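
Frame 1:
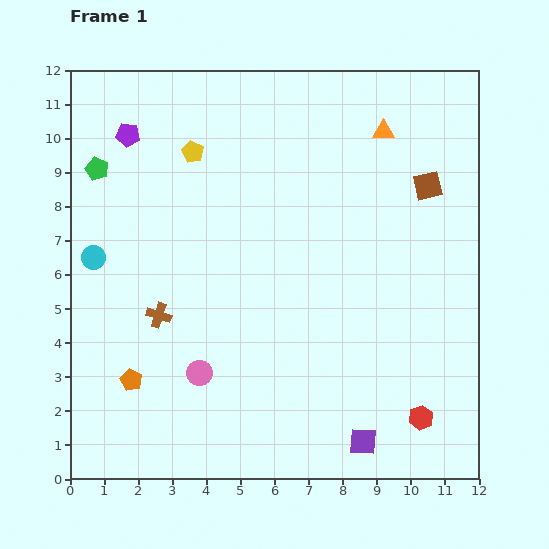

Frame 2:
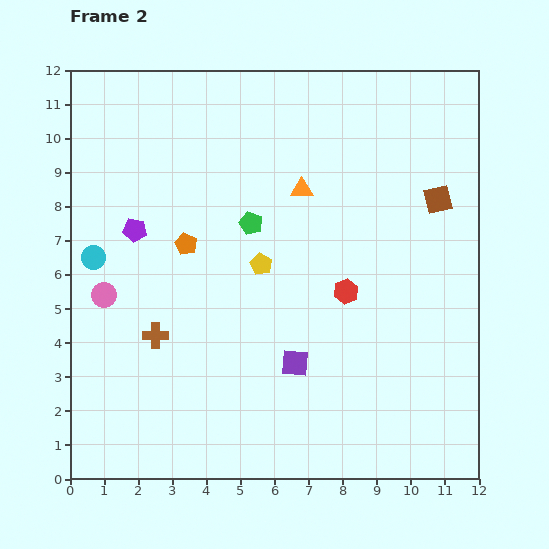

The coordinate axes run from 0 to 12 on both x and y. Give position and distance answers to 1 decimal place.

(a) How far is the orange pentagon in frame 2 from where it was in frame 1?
4.3

The orange pentagon moved from (1.8, 2.9) to (3.4, 6.9), a distance of √(1.6² + 4.0²) ≈ 4.3.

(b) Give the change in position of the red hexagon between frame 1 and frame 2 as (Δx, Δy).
(-2.2, 3.7)

The red hexagon was at (10.3, 1.8) in frame 1 and (8.1, 5.5) in frame 2.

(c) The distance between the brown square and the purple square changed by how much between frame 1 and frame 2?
-1.3

Distance in frame 1: 7.7. Distance in frame 2: 6.4.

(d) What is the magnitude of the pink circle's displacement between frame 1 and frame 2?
3.6

The pink circle moved from (3.8, 3.1) to (1.0, 5.4), a distance of √(2.8² + 2.3²) ≈ 3.6.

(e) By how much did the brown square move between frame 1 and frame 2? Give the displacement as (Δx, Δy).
(0.3, -0.4)

The brown square was at (10.5, 8.6) in frame 1 and (10.8, 8.2) in frame 2.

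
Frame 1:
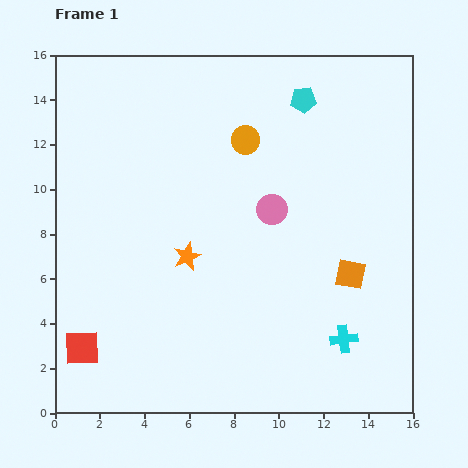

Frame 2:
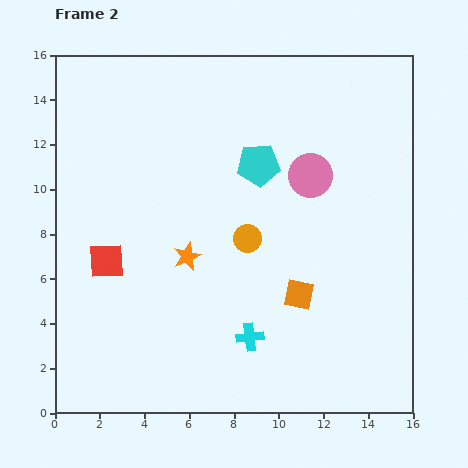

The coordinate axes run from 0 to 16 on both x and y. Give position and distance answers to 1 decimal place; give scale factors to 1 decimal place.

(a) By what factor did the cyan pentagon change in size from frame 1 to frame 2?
1.6×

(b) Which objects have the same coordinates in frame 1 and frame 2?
the orange star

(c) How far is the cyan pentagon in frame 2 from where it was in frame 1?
3.5

The cyan pentagon moved from (11.1, 14.0) to (9.1, 11.1), a distance of √(2.0² + 2.9²) ≈ 3.5.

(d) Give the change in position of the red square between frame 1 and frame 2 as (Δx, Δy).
(1.1, 3.9)

The red square was at (1.2, 2.9) in frame 1 and (2.3, 6.8) in frame 2.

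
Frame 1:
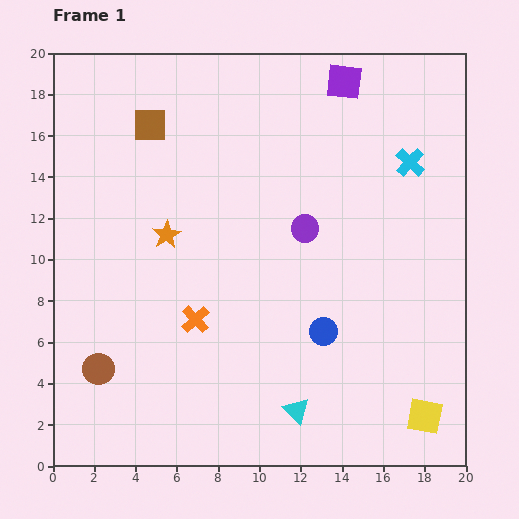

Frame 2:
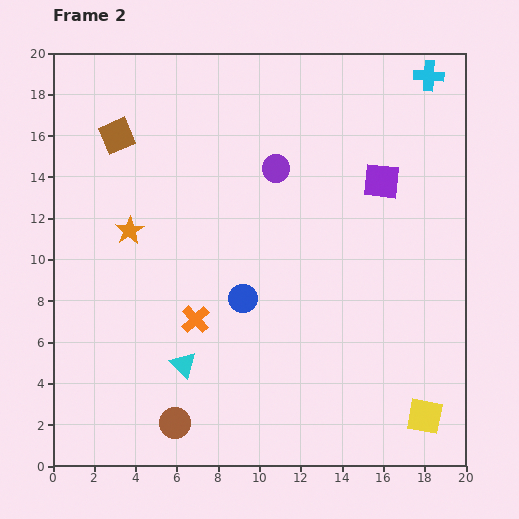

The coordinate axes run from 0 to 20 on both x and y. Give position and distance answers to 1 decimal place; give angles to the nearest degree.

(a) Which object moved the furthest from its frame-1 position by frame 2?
the cyan triangle

(moved 5.9; next 5.1)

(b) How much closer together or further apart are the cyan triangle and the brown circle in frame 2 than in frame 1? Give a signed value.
-7.0

Distance in frame 1: 9.8. Distance in frame 2: 2.8.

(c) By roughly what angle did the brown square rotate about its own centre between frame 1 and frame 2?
24° counter-clockwise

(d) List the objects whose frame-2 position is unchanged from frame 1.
the yellow square, the orange cross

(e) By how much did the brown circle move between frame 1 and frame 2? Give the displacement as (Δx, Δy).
(3.7, -2.6)

The brown circle was at (2.2, 4.7) in frame 1 and (5.9, 2.1) in frame 2.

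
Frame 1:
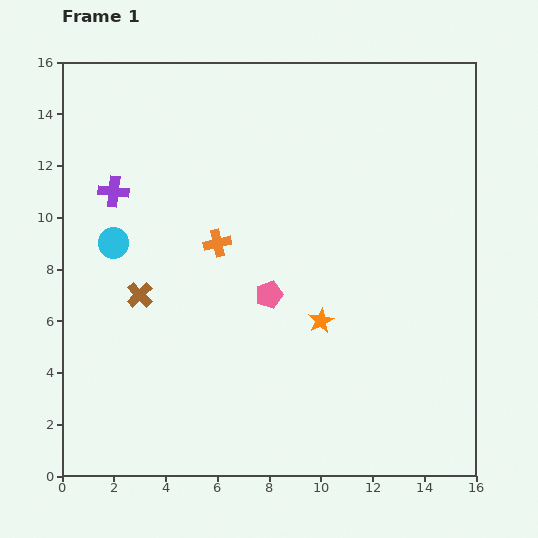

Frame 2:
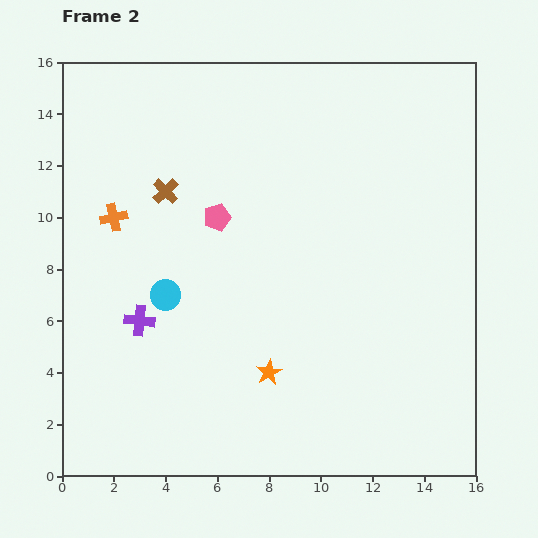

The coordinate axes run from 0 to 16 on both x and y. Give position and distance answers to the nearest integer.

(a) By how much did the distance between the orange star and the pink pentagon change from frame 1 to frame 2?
+4

Distance in frame 1: 2. Distance in frame 2: 6.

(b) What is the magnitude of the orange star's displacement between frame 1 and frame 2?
3

The orange star moved from (10, 6) to (8, 4), a distance of √(2² + 2²) ≈ 3.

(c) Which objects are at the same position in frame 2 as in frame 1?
none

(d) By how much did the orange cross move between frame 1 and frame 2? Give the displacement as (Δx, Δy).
(-4, 1)

The orange cross was at (6, 9) in frame 1 and (2, 10) in frame 2.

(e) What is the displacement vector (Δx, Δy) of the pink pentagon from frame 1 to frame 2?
(-2, 3)

The pink pentagon was at (8, 7) in frame 1 and (6, 10) in frame 2.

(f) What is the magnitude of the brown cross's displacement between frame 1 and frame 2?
4

The brown cross moved from (3, 7) to (4, 11), a distance of √(1² + 4²) ≈ 4.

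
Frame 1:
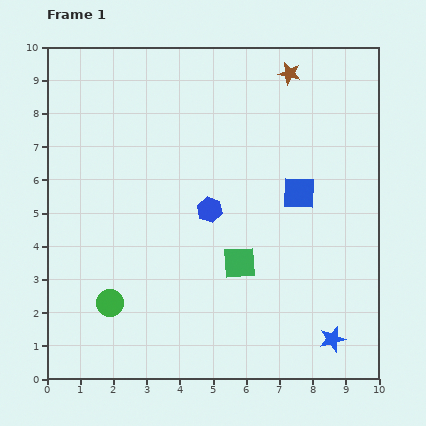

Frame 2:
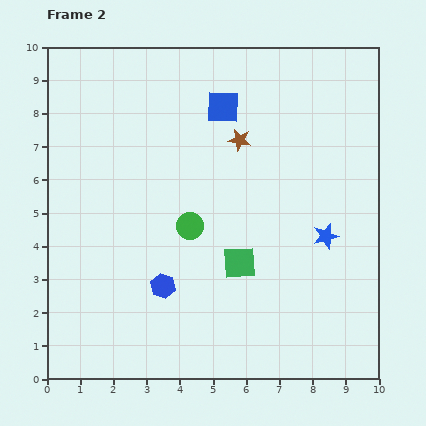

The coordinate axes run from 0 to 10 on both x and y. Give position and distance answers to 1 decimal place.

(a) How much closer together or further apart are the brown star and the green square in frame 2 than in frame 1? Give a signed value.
-2.2

Distance in frame 1: 5.9. Distance in frame 2: 3.7.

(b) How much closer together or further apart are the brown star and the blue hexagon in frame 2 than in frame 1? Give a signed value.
+0.2

Distance in frame 1: 4.8. Distance in frame 2: 5.0.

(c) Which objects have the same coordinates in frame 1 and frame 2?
the green square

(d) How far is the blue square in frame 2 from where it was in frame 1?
3.5

The blue square moved from (7.6, 5.6) to (5.3, 8.2), a distance of √(2.3² + 2.6²) ≈ 3.5.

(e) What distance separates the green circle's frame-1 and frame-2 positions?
3.3

The green circle moved from (1.9, 2.3) to (4.3, 4.6), a distance of √(2.4² + 2.3²) ≈ 3.3.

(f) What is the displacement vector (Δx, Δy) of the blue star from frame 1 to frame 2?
(-0.2, 3.1)

The blue star was at (8.6, 1.2) in frame 1 and (8.4, 4.3) in frame 2.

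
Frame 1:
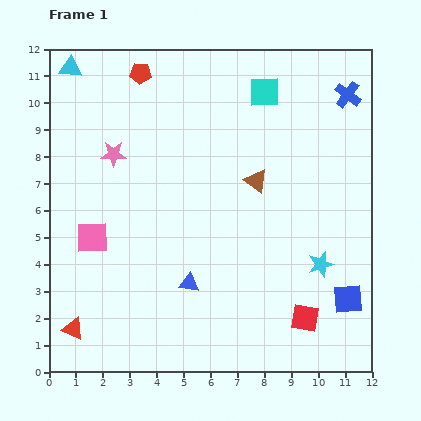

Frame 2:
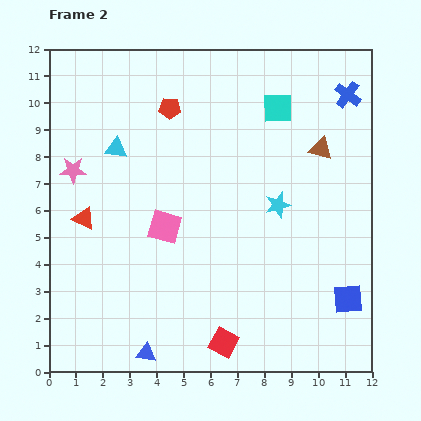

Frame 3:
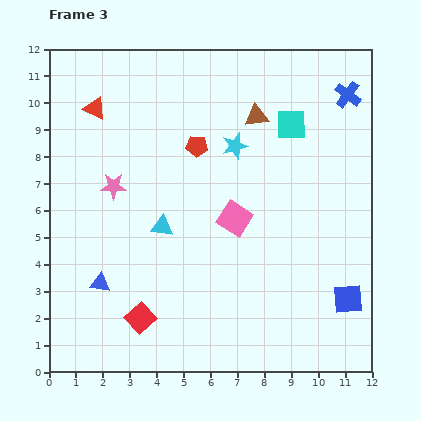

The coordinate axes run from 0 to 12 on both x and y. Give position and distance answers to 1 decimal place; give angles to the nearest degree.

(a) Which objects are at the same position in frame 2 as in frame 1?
the blue square, the blue cross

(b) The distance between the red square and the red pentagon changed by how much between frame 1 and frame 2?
-2.1

Distance in frame 1: 11.0. Distance in frame 2: 8.9.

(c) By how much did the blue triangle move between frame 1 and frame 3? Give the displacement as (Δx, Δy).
(-3.3, 0.0)

The blue triangle was at (5.2, 3.3) in frame 1 and (1.9, 3.3) in frame 3.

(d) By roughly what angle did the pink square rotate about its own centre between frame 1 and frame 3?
33° clockwise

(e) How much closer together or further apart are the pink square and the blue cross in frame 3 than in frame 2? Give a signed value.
-2.2

Distance in frame 2: 8.4. Distance in frame 3: 6.2.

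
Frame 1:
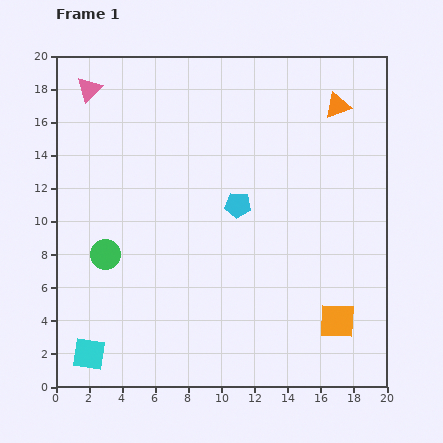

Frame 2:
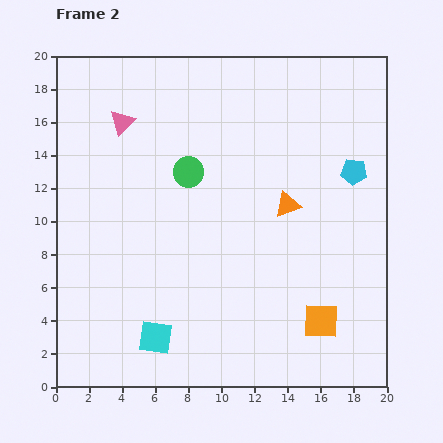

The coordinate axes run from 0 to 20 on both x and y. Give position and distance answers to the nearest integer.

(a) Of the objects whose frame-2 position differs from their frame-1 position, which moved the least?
the orange square

(moved 1)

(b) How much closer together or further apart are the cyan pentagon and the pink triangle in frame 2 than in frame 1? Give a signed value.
+3

Distance in frame 1: 11. Distance in frame 2: 14.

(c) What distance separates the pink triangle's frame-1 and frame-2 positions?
3

The pink triangle moved from (2, 18) to (4, 16), a distance of √(2² + 2²) ≈ 3.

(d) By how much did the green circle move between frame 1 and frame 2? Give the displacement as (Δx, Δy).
(5, 5)

The green circle was at (3, 8) in frame 1 and (8, 13) in frame 2.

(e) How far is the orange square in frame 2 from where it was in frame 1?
1

The orange square moved from (17, 4) to (16, 4), a distance of √(1² + 0²) ≈ 1.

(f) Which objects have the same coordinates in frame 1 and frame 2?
none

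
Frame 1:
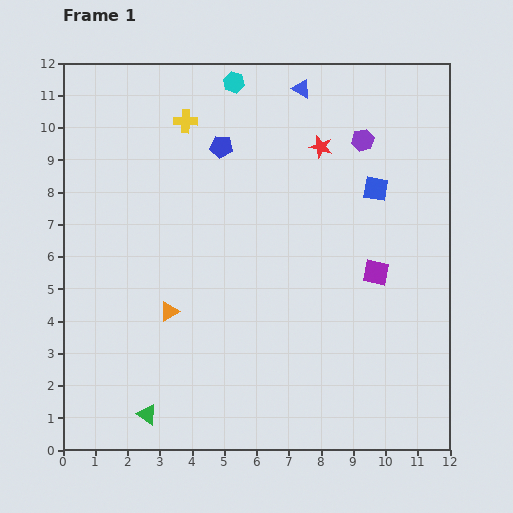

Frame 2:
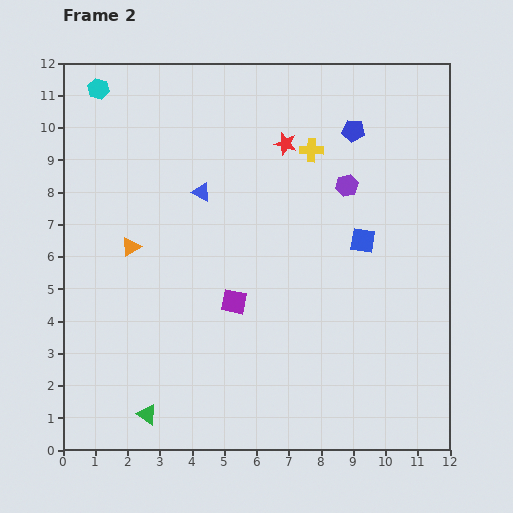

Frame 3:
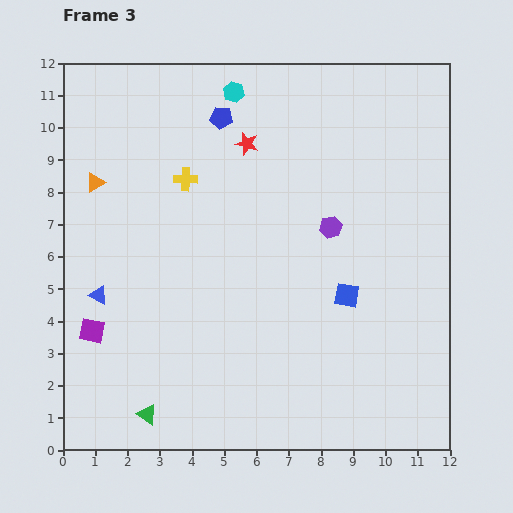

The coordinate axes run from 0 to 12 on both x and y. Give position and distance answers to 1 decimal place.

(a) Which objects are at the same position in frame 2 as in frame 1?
the green triangle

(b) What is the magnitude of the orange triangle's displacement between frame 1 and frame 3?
4.6

The orange triangle moved from (3.3, 4.3) to (1.0, 8.3), a distance of √(2.3² + 4.0²) ≈ 4.6.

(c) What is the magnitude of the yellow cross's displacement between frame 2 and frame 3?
4.0

The yellow cross moved from (7.7, 9.3) to (3.8, 8.4), a distance of √(3.9² + 0.9²) ≈ 4.0.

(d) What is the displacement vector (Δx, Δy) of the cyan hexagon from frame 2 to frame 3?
(4.2, -0.1)

The cyan hexagon was at (1.1, 11.2) in frame 2 and (5.3, 11.1) in frame 3.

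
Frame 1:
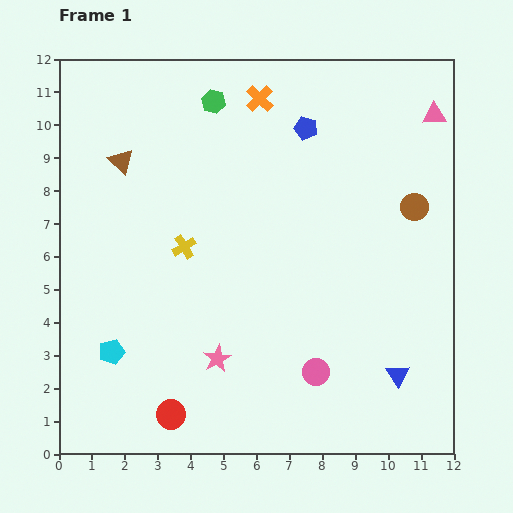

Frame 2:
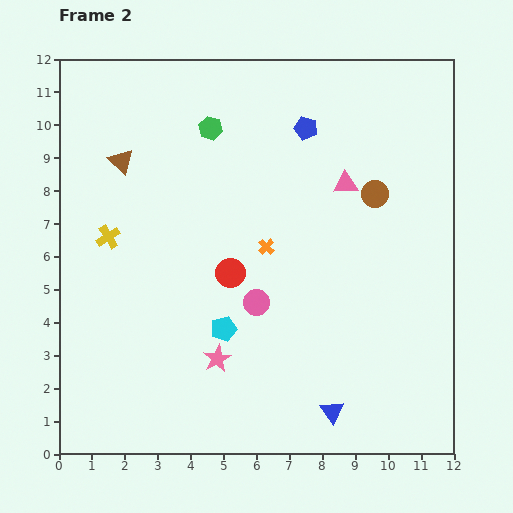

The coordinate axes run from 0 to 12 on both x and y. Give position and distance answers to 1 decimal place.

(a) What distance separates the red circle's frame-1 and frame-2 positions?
4.7

The red circle moved from (3.4, 1.2) to (5.2, 5.5), a distance of √(1.8² + 4.3²) ≈ 4.7.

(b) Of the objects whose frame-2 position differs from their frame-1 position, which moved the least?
the green hexagon

(moved 0.8)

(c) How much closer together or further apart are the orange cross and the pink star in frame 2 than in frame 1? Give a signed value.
-4.3

Distance in frame 1: 8.0. Distance in frame 2: 3.7.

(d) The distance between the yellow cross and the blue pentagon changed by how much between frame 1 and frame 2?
+1.6

Distance in frame 1: 5.2. Distance in frame 2: 6.8.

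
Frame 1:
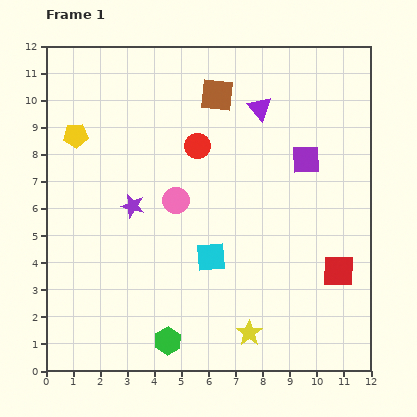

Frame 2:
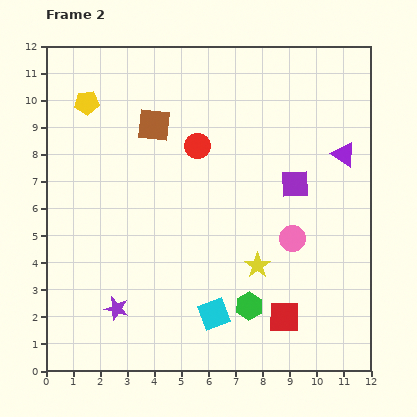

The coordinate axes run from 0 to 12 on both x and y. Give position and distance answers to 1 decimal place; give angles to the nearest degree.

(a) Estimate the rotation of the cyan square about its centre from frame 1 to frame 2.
15° counter-clockwise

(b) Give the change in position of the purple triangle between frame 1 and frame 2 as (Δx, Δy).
(3.1, -1.7)

The purple triangle was at (7.9, 9.7) in frame 1 and (11.0, 8.0) in frame 2.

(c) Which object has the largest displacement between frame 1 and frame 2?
the pink circle

(moved 4.5; next 3.8)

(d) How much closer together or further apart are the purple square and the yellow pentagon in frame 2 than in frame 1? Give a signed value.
-0.2

Distance in frame 1: 8.5. Distance in frame 2: 8.3.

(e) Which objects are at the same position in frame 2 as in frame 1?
the red circle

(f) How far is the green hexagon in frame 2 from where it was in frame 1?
3.3

The green hexagon moved from (4.5, 1.1) to (7.5, 2.4), a distance of √(3.0² + 1.3²) ≈ 3.3.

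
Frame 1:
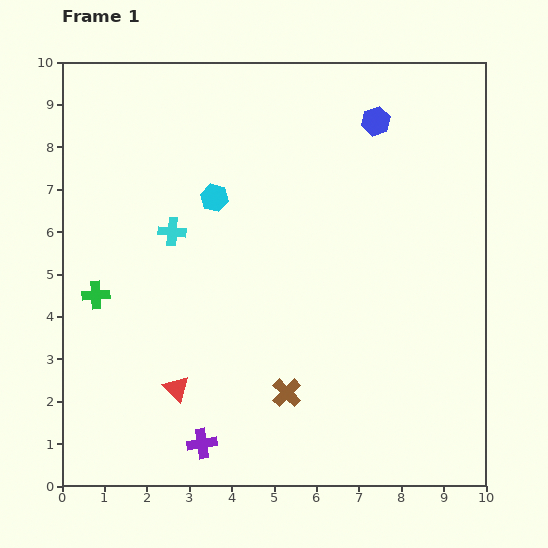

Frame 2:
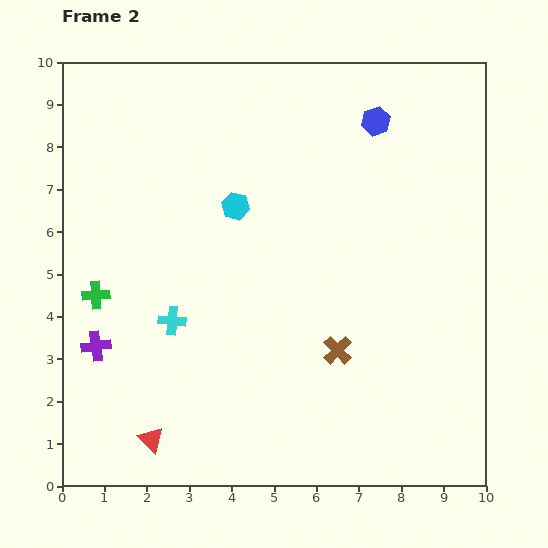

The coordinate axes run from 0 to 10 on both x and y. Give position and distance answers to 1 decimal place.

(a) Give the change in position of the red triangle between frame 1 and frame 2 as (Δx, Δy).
(-0.6, -1.2)

The red triangle was at (2.7, 2.3) in frame 1 and (2.1, 1.1) in frame 2.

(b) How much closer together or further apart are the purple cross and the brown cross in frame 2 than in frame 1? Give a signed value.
+3.4

Distance in frame 1: 2.3. Distance in frame 2: 5.7.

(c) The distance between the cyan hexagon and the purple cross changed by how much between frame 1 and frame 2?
-1.1

Distance in frame 1: 5.8. Distance in frame 2: 4.7.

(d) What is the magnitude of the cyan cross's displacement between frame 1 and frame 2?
2.1

The cyan cross moved from (2.6, 6.0) to (2.6, 3.9), a distance of √(0.0² + 2.1²) ≈ 2.1.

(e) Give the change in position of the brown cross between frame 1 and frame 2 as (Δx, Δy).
(1.2, 1.0)

The brown cross was at (5.3, 2.2) in frame 1 and (6.5, 3.2) in frame 2.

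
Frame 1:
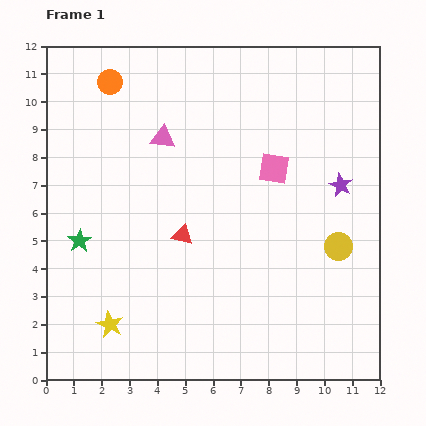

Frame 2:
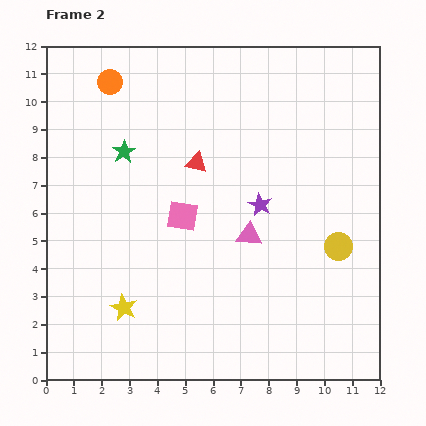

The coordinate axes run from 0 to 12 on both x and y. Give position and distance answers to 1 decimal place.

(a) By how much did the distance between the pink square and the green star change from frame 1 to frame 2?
-4.4

Distance in frame 1: 7.5. Distance in frame 2: 3.1.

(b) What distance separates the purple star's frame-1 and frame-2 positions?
3.0

The purple star moved from (10.6, 7.0) to (7.7, 6.3), a distance of √(2.9² + 0.7²) ≈ 3.0.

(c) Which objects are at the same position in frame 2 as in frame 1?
the yellow circle, the orange circle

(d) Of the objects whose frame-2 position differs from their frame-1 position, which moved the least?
the yellow star

(moved 0.8)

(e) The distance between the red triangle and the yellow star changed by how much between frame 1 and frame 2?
+1.7

Distance in frame 1: 4.1. Distance in frame 2: 5.8.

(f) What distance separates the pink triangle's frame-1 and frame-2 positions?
4.7

The pink triangle moved from (4.2, 8.7) to (7.3, 5.2), a distance of √(3.1² + 3.5²) ≈ 4.7.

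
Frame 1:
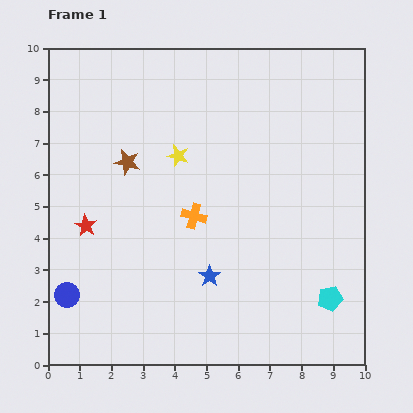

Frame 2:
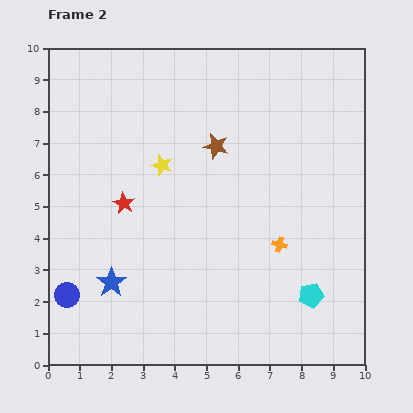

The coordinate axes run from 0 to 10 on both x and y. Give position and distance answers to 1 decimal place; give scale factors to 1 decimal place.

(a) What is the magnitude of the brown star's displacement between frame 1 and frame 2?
2.8

The brown star moved from (2.5, 6.4) to (5.3, 6.9), a distance of √(2.8² + 0.5²) ≈ 2.8.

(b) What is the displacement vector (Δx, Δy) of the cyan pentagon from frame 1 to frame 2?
(-0.6, 0.1)

The cyan pentagon was at (8.9, 2.1) in frame 1 and (8.3, 2.2) in frame 2.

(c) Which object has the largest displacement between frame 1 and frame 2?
the blue star

(moved 3.1; next 2.8)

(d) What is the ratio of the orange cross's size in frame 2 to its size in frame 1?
0.6×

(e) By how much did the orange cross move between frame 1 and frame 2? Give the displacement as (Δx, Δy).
(2.7, -0.9)

The orange cross was at (4.6, 4.7) in frame 1 and (7.3, 3.8) in frame 2.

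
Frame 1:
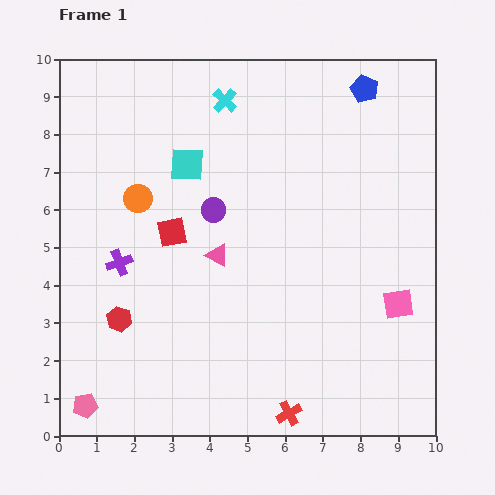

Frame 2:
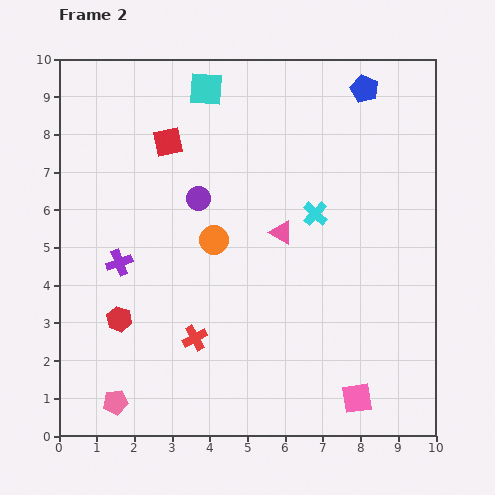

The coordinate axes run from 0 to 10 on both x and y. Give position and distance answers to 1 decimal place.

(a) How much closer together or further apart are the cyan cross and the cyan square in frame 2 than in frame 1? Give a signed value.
+2.4

Distance in frame 1: 2.0. Distance in frame 2: 4.4.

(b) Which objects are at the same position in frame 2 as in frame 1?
the purple cross, the red hexagon, the blue pentagon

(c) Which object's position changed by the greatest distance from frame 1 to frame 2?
the cyan cross

(moved 3.8; next 3.2)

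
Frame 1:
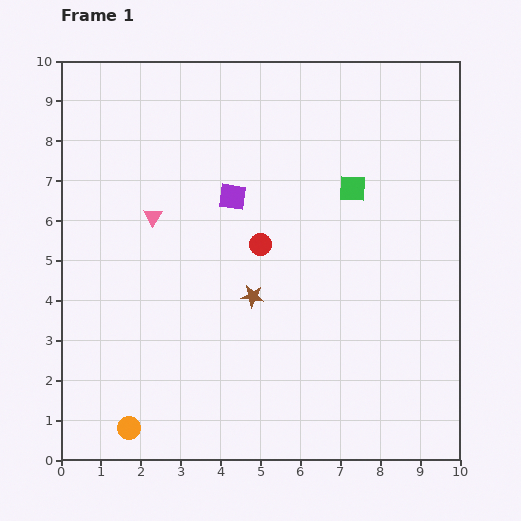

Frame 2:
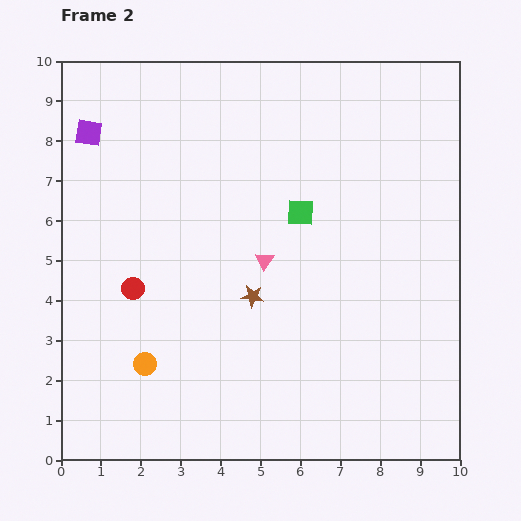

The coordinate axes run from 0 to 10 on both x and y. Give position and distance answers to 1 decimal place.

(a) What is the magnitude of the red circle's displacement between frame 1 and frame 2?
3.4

The red circle moved from (5.0, 5.4) to (1.8, 4.3), a distance of √(3.2² + 1.1²) ≈ 3.4.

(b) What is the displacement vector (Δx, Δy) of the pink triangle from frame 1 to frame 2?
(2.8, -1.1)

The pink triangle was at (2.3, 6.1) in frame 1 and (5.1, 5.0) in frame 2.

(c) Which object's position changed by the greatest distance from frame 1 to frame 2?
the purple square

(moved 3.9; next 3.4)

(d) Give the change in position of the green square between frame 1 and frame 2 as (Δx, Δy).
(-1.3, -0.6)

The green square was at (7.3, 6.8) in frame 1 and (6.0, 6.2) in frame 2.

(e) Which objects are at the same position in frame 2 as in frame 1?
the brown star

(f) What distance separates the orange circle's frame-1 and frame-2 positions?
1.6

The orange circle moved from (1.7, 0.8) to (2.1, 2.4), a distance of √(0.4² + 1.6²) ≈ 1.6.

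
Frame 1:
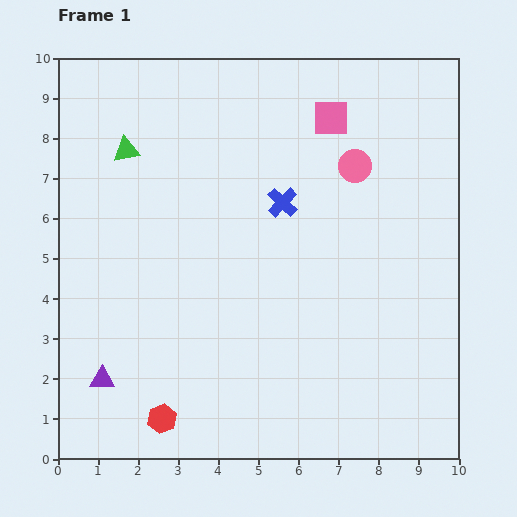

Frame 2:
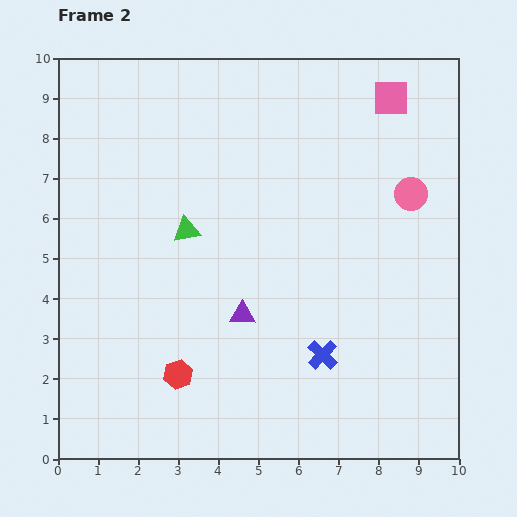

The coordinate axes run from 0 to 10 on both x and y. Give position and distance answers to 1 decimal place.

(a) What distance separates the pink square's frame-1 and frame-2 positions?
1.6

The pink square moved from (6.8, 8.5) to (8.3, 9.0), a distance of √(1.5² + 0.5²) ≈ 1.6.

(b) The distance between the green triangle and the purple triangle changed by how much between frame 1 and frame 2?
-3.2

Distance in frame 1: 5.7. Distance in frame 2: 2.5.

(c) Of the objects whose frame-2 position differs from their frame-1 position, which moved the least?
the red hexagon

(moved 1.2)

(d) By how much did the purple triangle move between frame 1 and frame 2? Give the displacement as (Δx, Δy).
(3.5, 1.6)

The purple triangle was at (1.1, 2.0) in frame 1 and (4.6, 3.6) in frame 2.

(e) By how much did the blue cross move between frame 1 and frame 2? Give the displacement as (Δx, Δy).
(1.0, -3.8)

The blue cross was at (5.6, 6.4) in frame 1 and (6.6, 2.6) in frame 2.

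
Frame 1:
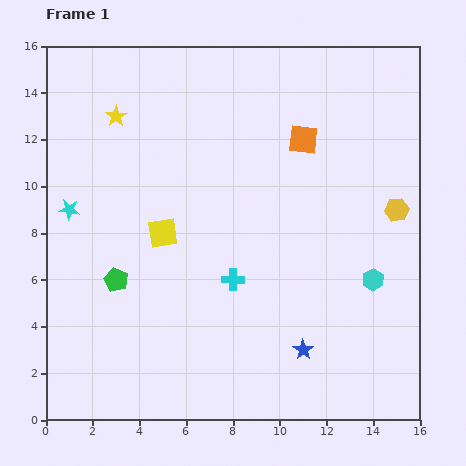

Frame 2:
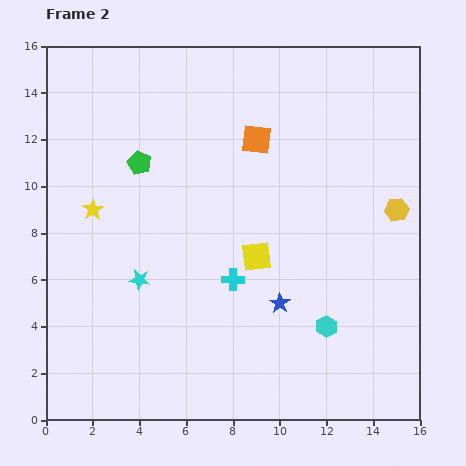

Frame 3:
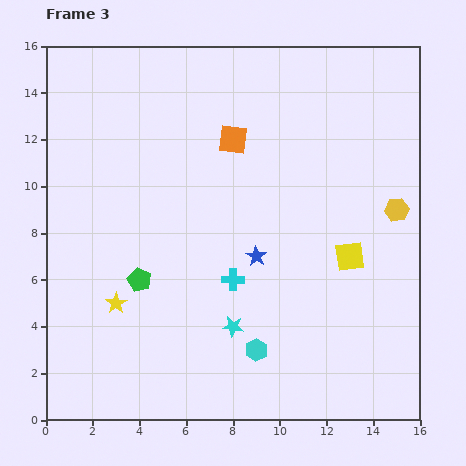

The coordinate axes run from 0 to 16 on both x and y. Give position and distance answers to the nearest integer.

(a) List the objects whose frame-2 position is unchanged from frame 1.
the cyan cross, the yellow hexagon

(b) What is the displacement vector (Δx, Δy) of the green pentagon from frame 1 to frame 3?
(1, 0)

The green pentagon was at (3, 6) in frame 1 and (4, 6) in frame 3.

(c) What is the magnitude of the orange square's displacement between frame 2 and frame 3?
1

The orange square moved from (9, 12) to (8, 12), a distance of √(1² + 0²) ≈ 1.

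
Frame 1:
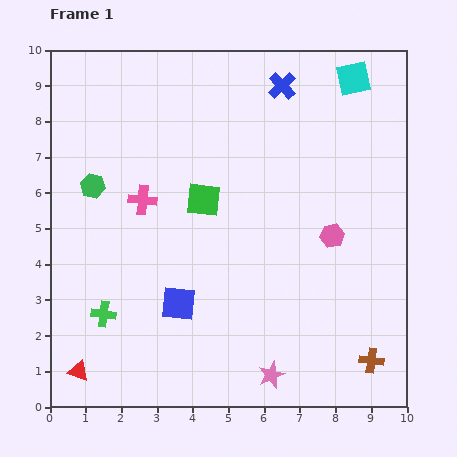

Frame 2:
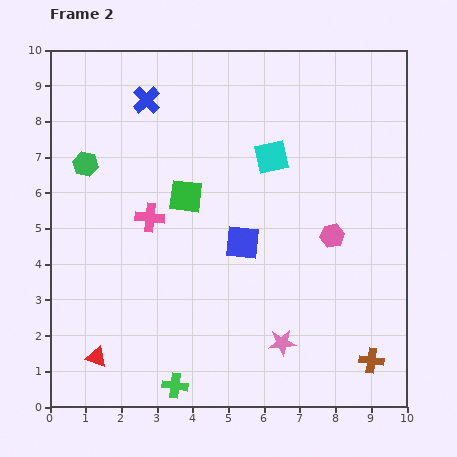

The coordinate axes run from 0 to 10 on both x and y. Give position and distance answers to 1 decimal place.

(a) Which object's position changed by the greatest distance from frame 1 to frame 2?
the blue cross

(moved 3.8; next 3.2)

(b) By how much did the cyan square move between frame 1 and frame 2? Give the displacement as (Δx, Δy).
(-2.3, -2.2)

The cyan square was at (8.5, 9.2) in frame 1 and (6.2, 7.0) in frame 2.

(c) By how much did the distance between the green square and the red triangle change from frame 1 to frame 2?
-0.8

Distance in frame 1: 5.9. Distance in frame 2: 5.1.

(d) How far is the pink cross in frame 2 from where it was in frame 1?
0.5

The pink cross moved from (2.6, 5.8) to (2.8, 5.3), a distance of √(0.2² + 0.5²) ≈ 0.5.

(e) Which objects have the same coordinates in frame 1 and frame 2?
the pink hexagon, the brown cross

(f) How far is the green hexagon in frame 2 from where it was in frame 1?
0.6

The green hexagon moved from (1.2, 6.2) to (1.0, 6.8), a distance of √(0.2² + 0.6²) ≈ 0.6.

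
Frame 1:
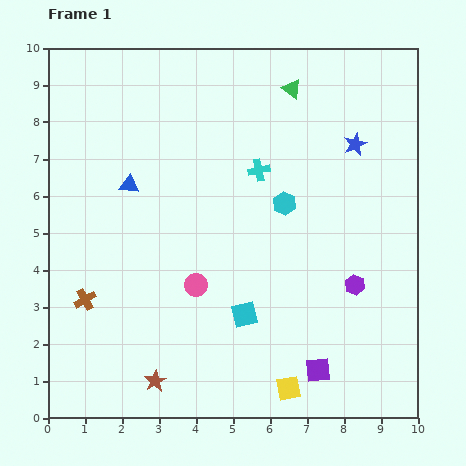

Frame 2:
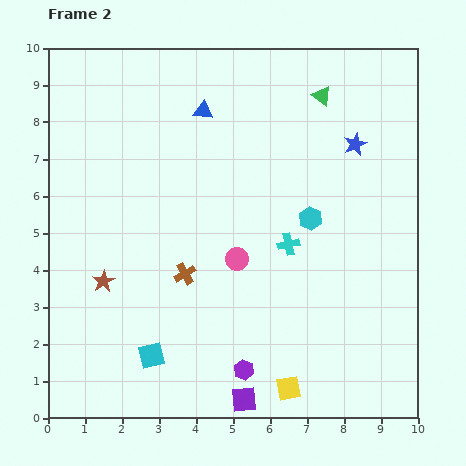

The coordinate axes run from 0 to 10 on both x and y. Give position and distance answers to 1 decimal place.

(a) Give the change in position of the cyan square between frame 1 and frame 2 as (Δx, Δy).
(-2.5, -1.1)

The cyan square was at (5.3, 2.8) in frame 1 and (2.8, 1.7) in frame 2.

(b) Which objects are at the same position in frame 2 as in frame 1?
the yellow square, the blue star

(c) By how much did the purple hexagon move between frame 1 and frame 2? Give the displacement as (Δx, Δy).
(-3.0, -2.3)

The purple hexagon was at (8.3, 3.6) in frame 1 and (5.3, 1.3) in frame 2.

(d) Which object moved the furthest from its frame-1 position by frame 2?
the purple hexagon

(moved 3.8; next 3.0)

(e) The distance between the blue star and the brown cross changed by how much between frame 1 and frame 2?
-2.6

Distance in frame 1: 8.4. Distance in frame 2: 5.8.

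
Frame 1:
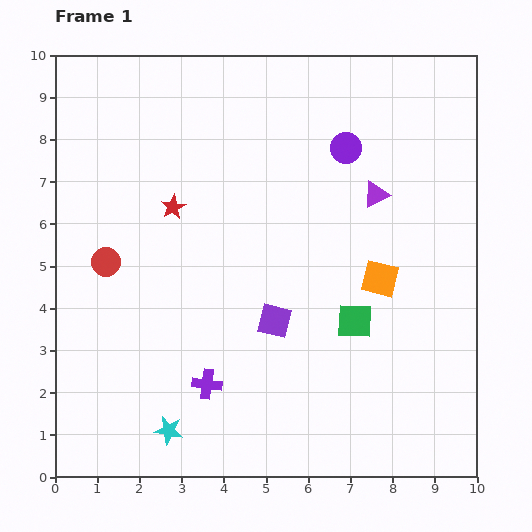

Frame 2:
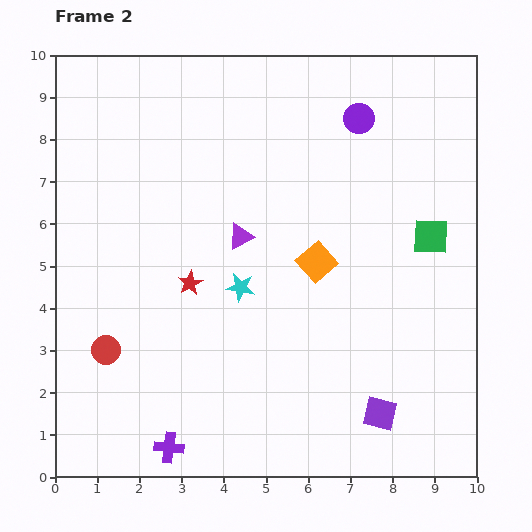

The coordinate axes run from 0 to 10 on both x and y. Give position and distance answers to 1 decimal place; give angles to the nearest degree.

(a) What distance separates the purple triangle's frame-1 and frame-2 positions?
3.4

The purple triangle moved from (7.6, 6.7) to (4.4, 5.7), a distance of √(3.2² + 1.0²) ≈ 3.4.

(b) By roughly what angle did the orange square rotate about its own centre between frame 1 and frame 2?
35° clockwise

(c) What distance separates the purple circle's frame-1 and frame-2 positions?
0.8

The purple circle moved from (6.9, 7.8) to (7.2, 8.5), a distance of √(0.3² + 0.7²) ≈ 0.8.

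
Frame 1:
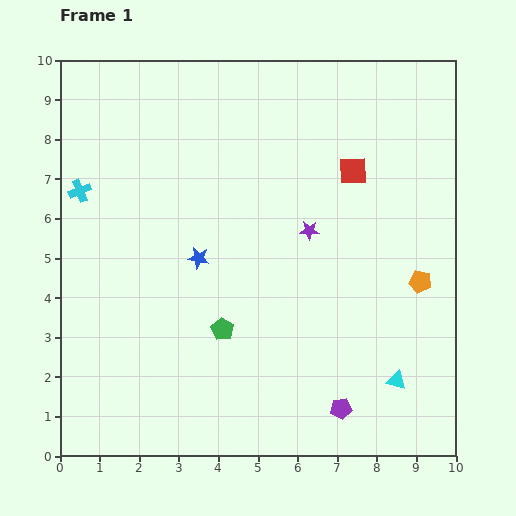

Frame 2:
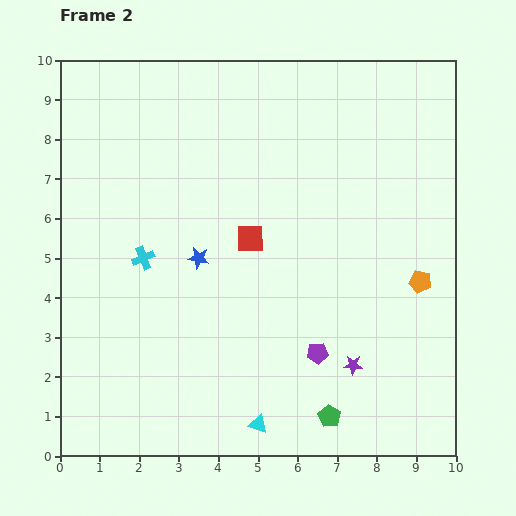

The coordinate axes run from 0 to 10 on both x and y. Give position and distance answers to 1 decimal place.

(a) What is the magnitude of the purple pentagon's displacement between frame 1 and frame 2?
1.5

The purple pentagon moved from (7.1, 1.2) to (6.5, 2.6), a distance of √(0.6² + 1.4²) ≈ 1.5.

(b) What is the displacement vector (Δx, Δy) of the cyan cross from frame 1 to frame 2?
(1.6, -1.7)

The cyan cross was at (0.5, 6.7) in frame 1 and (2.1, 5.0) in frame 2.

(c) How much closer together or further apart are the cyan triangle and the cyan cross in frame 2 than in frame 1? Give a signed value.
-4.2

Distance in frame 1: 9.3. Distance in frame 2: 5.1.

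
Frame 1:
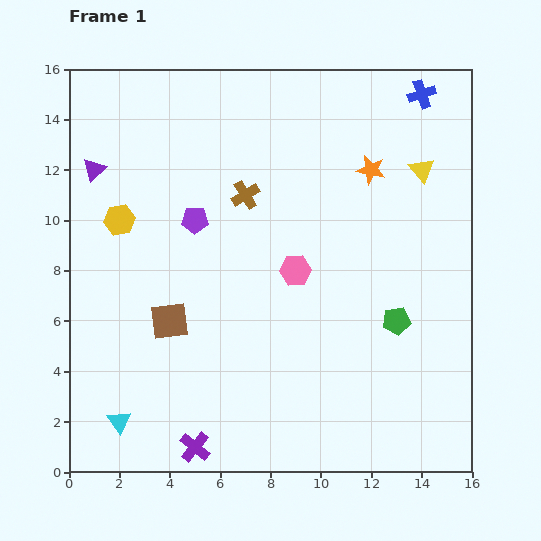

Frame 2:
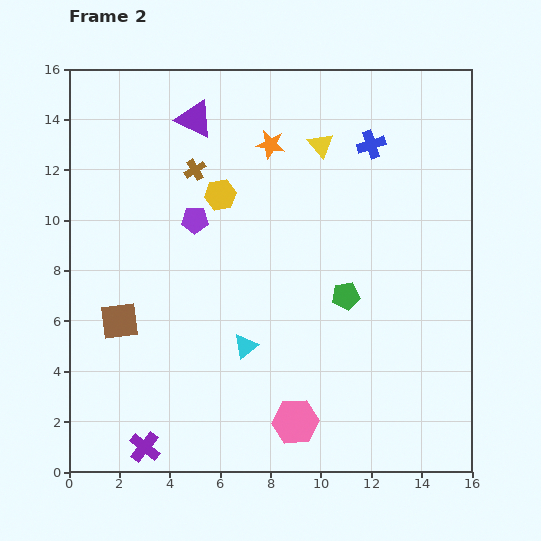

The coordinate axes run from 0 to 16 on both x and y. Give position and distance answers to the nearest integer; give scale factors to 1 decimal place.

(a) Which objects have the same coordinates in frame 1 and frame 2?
the purple pentagon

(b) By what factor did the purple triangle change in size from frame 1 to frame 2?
1.6×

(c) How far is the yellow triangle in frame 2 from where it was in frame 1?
4

The yellow triangle moved from (14, 12) to (10, 13), a distance of √(4² + 1²) ≈ 4.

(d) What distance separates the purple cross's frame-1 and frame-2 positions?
2

The purple cross moved from (5, 1) to (3, 1), a distance of √(2² + 0²) ≈ 2.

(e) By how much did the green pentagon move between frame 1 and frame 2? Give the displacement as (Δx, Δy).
(-2, 1)

The green pentagon was at (13, 6) in frame 1 and (11, 7) in frame 2.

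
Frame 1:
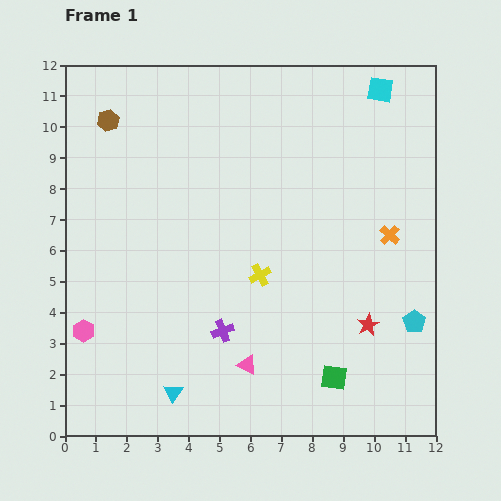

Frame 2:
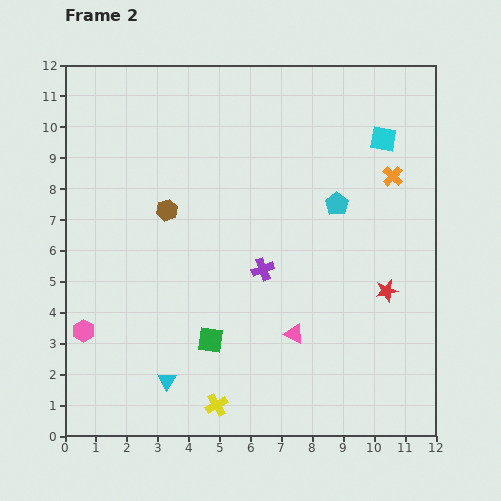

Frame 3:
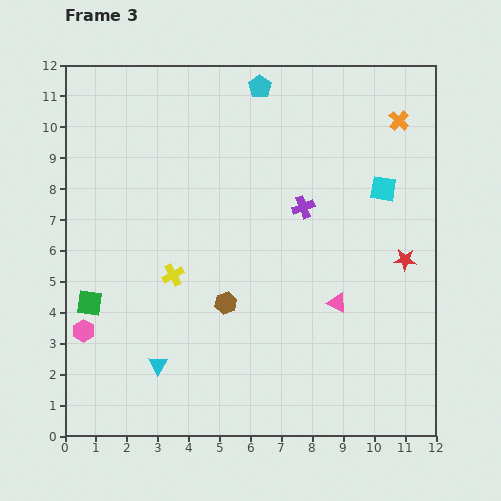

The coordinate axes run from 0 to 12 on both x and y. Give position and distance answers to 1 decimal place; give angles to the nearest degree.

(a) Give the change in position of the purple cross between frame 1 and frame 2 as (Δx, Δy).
(1.3, 2.0)

The purple cross was at (5.1, 3.4) in frame 1 and (6.4, 5.4) in frame 2.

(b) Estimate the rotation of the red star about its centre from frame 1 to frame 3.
30° clockwise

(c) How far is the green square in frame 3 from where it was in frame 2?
4.1

The green square moved from (4.7, 3.1) to (0.8, 4.3), a distance of √(3.9² + 1.2²) ≈ 4.1.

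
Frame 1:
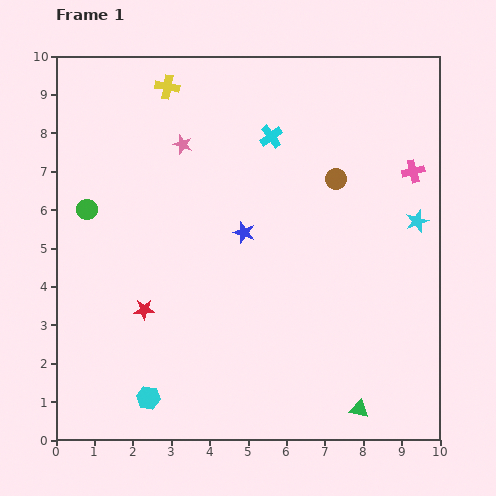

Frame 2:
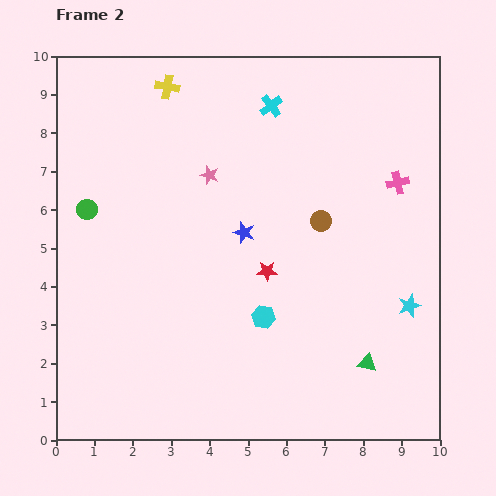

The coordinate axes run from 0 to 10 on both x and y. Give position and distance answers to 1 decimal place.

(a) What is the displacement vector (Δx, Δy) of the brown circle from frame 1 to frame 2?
(-0.4, -1.1)

The brown circle was at (7.3, 6.8) in frame 1 and (6.9, 5.7) in frame 2.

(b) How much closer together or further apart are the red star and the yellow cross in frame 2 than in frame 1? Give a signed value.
-0.3

Distance in frame 1: 5.8. Distance in frame 2: 5.5.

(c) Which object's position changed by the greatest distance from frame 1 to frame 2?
the cyan hexagon

(moved 3.7; next 3.4)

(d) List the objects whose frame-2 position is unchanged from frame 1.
the blue star, the green circle, the yellow cross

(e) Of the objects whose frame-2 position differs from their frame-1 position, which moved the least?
the pink cross

(moved 0.5)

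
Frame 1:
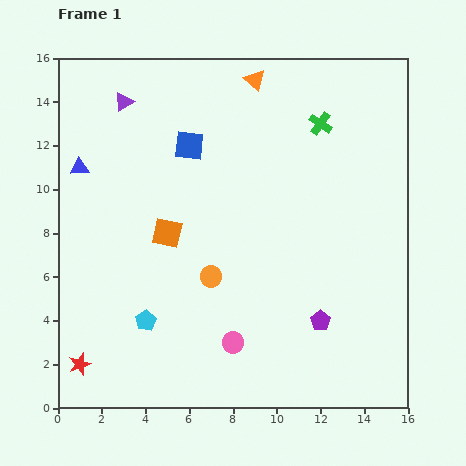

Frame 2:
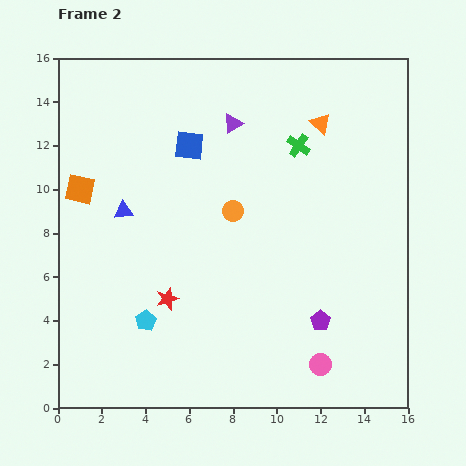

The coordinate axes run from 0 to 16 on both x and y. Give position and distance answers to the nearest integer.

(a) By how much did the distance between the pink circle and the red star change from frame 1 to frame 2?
+1

Distance in frame 1: 7. Distance in frame 2: 8.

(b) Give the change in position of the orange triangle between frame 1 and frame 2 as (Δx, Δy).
(3, -2)

The orange triangle was at (9, 15) in frame 1 and (12, 13) in frame 2.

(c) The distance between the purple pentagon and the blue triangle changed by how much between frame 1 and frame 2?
-3

Distance in frame 1: 13. Distance in frame 2: 10.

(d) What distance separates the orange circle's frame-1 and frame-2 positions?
3

The orange circle moved from (7, 6) to (8, 9), a distance of √(1² + 3²) ≈ 3.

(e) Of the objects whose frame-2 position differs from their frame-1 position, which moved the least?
the green cross

(moved 1)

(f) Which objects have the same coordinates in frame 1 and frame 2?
the cyan pentagon, the blue square, the purple pentagon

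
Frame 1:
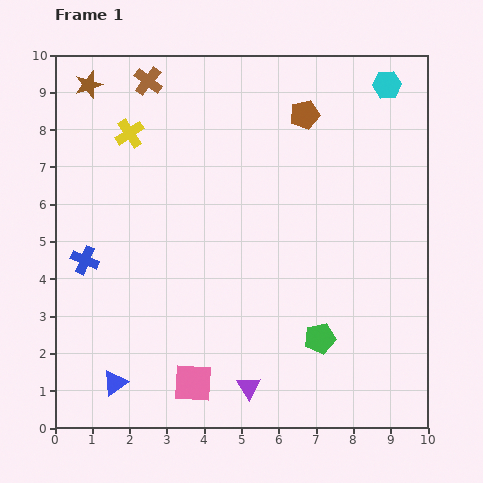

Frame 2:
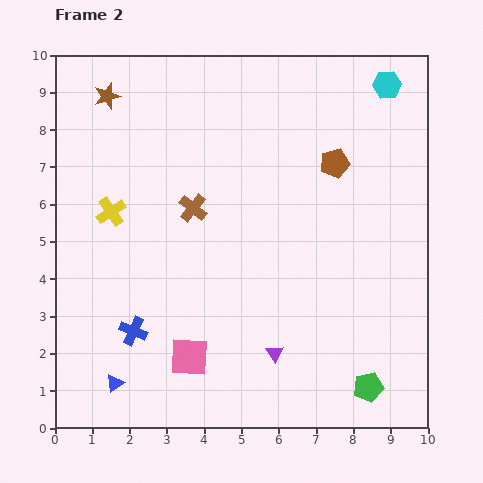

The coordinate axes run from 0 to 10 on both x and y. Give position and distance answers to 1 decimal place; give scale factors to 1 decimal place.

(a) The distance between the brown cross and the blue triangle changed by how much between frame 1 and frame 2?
-3.0

Distance in frame 1: 8.1. Distance in frame 2: 5.1.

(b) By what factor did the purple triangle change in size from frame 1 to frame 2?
0.7×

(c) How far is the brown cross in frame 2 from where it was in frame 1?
3.6

The brown cross moved from (2.5, 9.3) to (3.7, 5.9), a distance of √(1.2² + 3.4²) ≈ 3.6.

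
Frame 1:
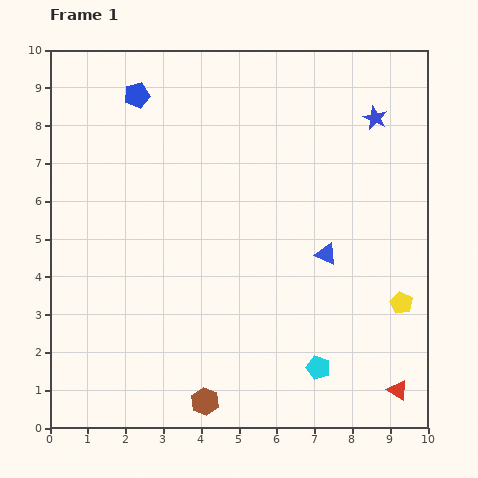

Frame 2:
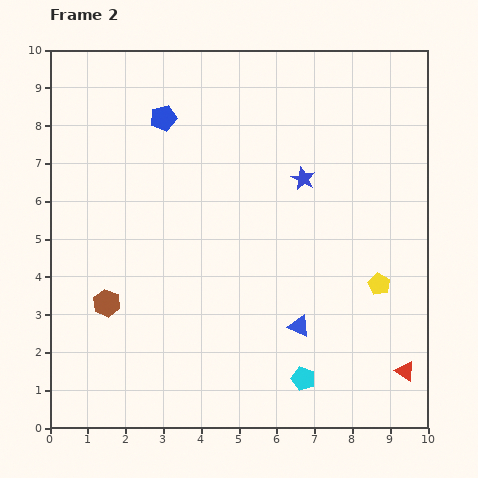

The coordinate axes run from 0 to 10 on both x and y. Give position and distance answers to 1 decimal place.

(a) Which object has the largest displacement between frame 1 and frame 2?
the brown hexagon

(moved 3.7; next 2.5)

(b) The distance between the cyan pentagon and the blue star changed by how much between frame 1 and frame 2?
-1.5

Distance in frame 1: 6.8. Distance in frame 2: 5.3.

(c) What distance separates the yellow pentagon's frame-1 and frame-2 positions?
0.8

The yellow pentagon moved from (9.3, 3.3) to (8.7, 3.8), a distance of √(0.6² + 0.5²) ≈ 0.8.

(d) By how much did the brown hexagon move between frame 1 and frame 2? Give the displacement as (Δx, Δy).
(-2.6, 2.6)

The brown hexagon was at (4.1, 0.7) in frame 1 and (1.5, 3.3) in frame 2.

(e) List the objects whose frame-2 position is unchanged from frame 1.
none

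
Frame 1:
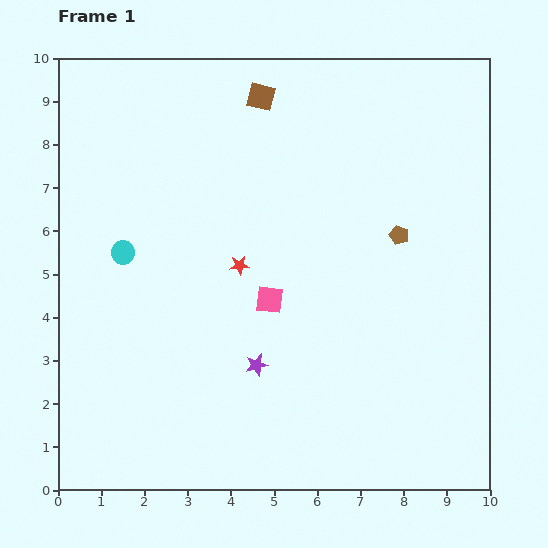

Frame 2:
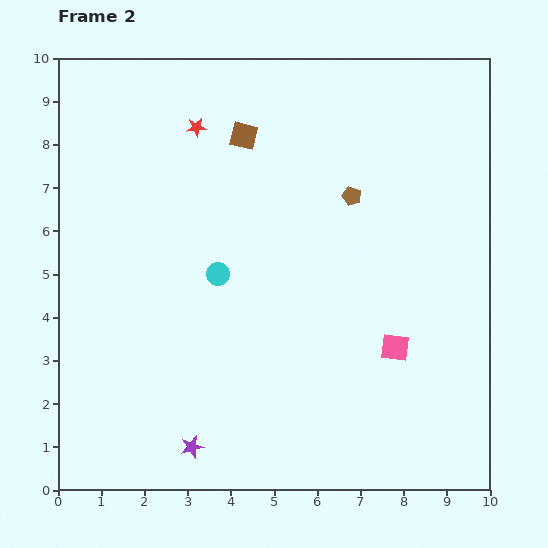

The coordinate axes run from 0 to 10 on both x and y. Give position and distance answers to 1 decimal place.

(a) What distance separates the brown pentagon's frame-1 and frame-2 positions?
1.4

The brown pentagon moved from (7.9, 5.9) to (6.8, 6.8), a distance of √(1.1² + 0.9²) ≈ 1.4.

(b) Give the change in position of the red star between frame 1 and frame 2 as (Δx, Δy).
(-1.0, 3.2)

The red star was at (4.2, 5.2) in frame 1 and (3.2, 8.4) in frame 2.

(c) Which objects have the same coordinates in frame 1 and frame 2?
none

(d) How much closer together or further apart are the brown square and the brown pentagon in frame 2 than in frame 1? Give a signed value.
-1.6

Distance in frame 1: 4.5. Distance in frame 2: 2.9.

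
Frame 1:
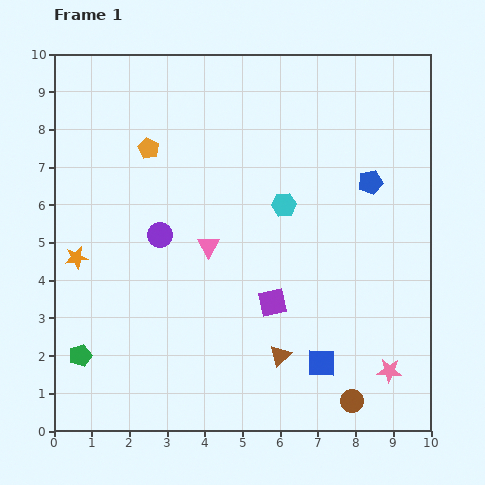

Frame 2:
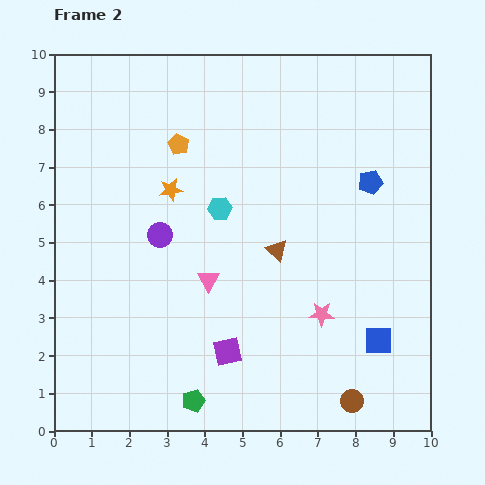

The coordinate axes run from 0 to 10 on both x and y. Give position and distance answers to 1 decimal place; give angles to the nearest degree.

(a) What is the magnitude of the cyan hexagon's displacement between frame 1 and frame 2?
1.7

The cyan hexagon moved from (6.1, 6.0) to (4.4, 5.9), a distance of √(1.7² + 0.1²) ≈ 1.7.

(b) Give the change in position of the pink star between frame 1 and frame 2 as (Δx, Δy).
(-1.8, 1.5)

The pink star was at (8.9, 1.6) in frame 1 and (7.1, 3.1) in frame 2.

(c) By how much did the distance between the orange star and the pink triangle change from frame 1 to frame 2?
-0.9

Distance in frame 1: 3.5. Distance in frame 2: 2.6.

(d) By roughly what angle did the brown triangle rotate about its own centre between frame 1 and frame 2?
32° counter-clockwise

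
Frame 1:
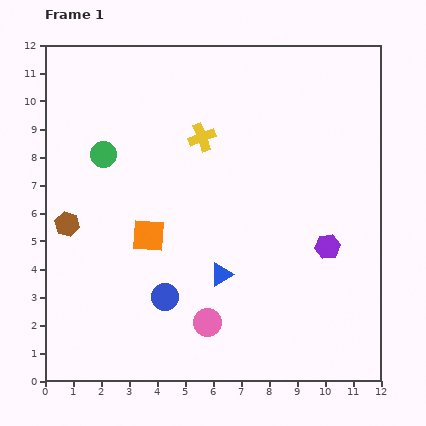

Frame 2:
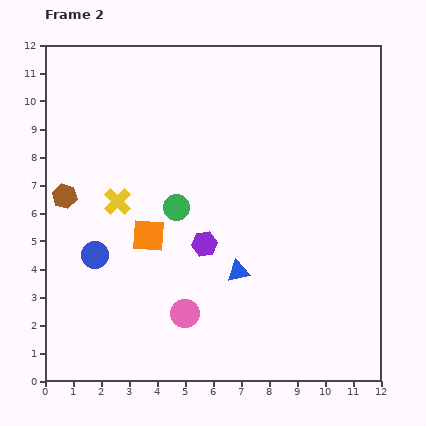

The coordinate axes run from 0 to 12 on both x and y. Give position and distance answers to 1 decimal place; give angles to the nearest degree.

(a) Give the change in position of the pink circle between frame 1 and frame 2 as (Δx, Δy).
(-0.8, 0.3)

The pink circle was at (5.8, 2.1) in frame 1 and (5.0, 2.4) in frame 2.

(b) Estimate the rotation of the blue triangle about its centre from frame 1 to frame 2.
17° clockwise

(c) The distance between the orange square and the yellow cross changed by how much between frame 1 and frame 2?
-2.4

Distance in frame 1: 4.0. Distance in frame 2: 1.6.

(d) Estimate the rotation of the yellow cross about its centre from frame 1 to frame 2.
23° counter-clockwise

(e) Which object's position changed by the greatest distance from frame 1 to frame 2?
the purple hexagon

(moved 4.4; next 3.8)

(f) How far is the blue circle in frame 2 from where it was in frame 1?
2.9

The blue circle moved from (4.3, 3.0) to (1.8, 4.5), a distance of √(2.5² + 1.5²) ≈ 2.9.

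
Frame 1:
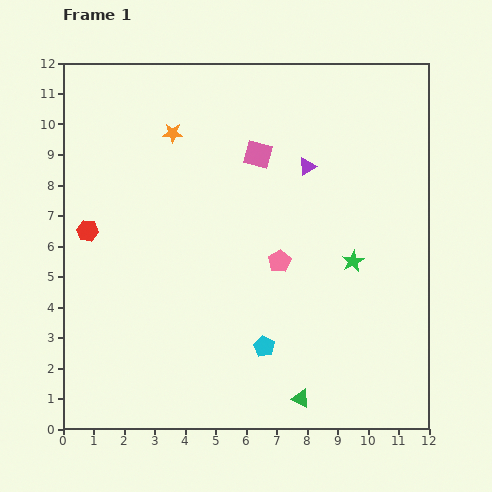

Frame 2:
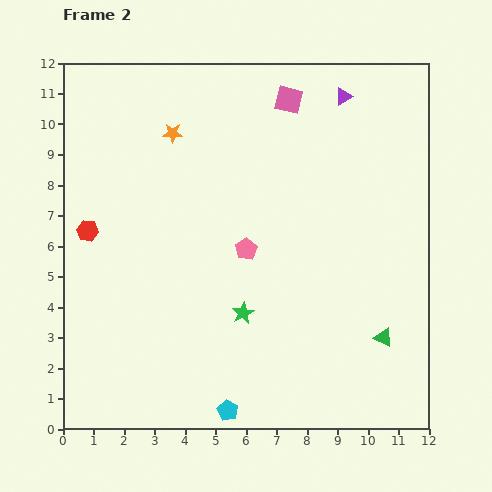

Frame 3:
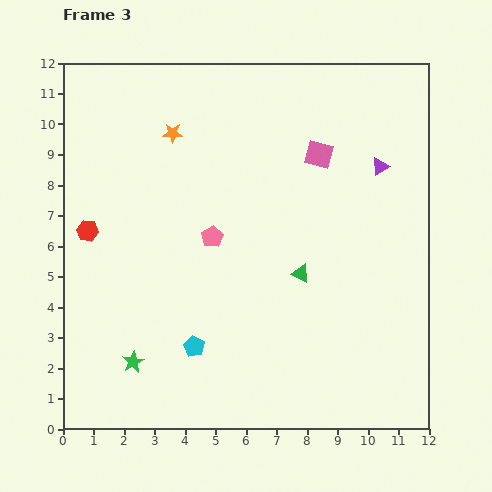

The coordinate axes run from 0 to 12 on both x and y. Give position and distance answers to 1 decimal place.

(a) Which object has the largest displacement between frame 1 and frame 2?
the green star

(moved 4.0; next 3.4)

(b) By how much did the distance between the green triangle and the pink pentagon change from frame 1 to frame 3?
-1.5

Distance in frame 1: 4.6. Distance in frame 3: 3.1.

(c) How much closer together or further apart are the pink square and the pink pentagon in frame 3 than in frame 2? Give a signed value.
-0.7

Distance in frame 2: 5.1. Distance in frame 3: 4.4.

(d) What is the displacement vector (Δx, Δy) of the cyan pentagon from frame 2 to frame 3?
(-1.1, 2.1)

The cyan pentagon was at (5.4, 0.6) in frame 2 and (4.3, 2.7) in frame 3.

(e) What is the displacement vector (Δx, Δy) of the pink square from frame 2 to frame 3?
(1.0, -1.8)

The pink square was at (7.4, 10.8) in frame 2 and (8.4, 9.0) in frame 3.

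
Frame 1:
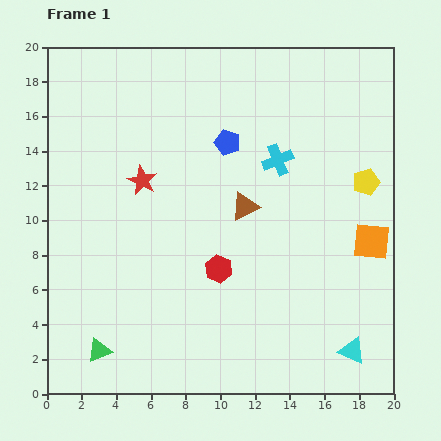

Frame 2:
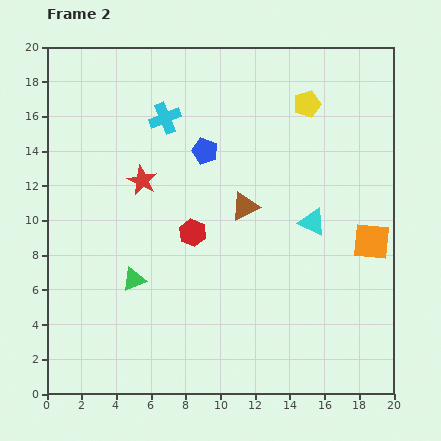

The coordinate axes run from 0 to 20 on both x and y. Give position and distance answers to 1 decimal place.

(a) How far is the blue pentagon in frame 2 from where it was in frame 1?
1.4

The blue pentagon moved from (10.4, 14.5) to (9.1, 14.0), a distance of √(1.3² + 0.5²) ≈ 1.4.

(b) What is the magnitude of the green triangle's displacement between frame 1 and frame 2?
4.6

The green triangle moved from (3.0, 2.5) to (5.0, 6.6), a distance of √(2.0² + 4.1²) ≈ 4.6.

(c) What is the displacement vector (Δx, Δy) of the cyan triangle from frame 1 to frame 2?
(-2.3, 7.4)

The cyan triangle was at (17.6, 2.5) in frame 1 and (15.3, 9.9) in frame 2.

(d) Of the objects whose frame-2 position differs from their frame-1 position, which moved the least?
the blue pentagon

(moved 1.4)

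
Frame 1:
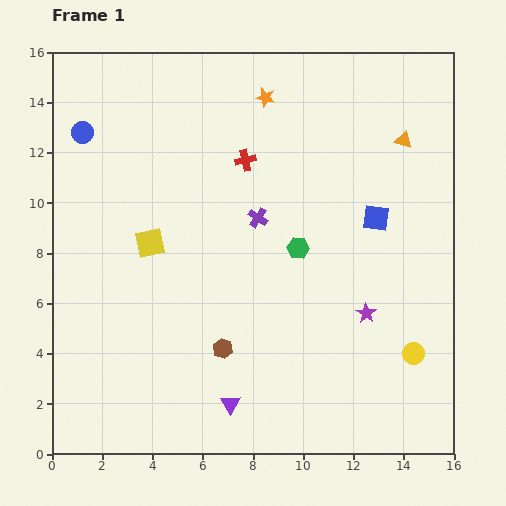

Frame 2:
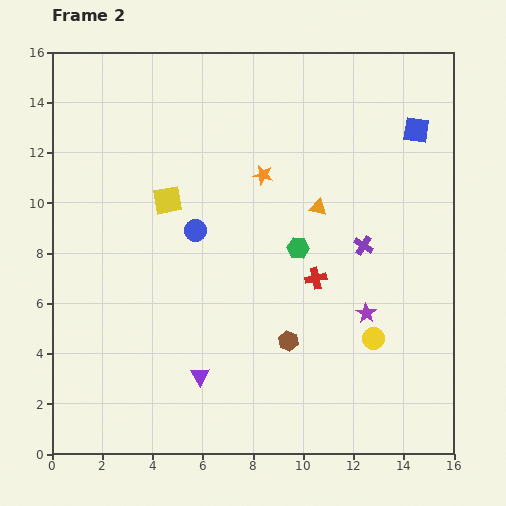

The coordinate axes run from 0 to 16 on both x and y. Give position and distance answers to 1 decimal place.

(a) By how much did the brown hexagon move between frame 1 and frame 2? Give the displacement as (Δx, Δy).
(2.6, 0.3)

The brown hexagon was at (6.8, 4.2) in frame 1 and (9.4, 4.5) in frame 2.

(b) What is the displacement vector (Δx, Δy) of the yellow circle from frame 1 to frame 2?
(-1.6, 0.6)

The yellow circle was at (14.4, 4.0) in frame 1 and (12.8, 4.6) in frame 2.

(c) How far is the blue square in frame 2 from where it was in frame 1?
3.8

The blue square moved from (12.9, 9.4) to (14.5, 12.9), a distance of √(1.6² + 3.5²) ≈ 3.8.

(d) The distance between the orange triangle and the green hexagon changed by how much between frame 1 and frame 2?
-4.2

Distance in frame 1: 6.0. Distance in frame 2: 1.8.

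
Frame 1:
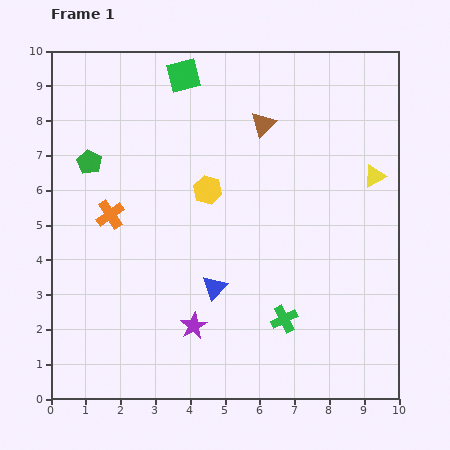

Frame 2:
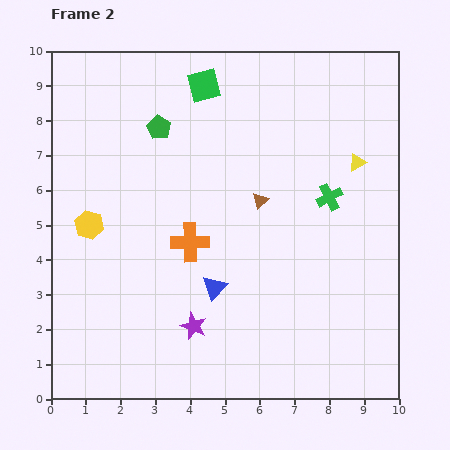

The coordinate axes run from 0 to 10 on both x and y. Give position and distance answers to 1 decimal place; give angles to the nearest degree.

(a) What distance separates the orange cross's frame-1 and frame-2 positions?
2.4

The orange cross moved from (1.7, 5.3) to (4.0, 4.5), a distance of √(2.3² + 0.8²) ≈ 2.4.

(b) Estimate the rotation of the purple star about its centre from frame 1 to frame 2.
20° counter-clockwise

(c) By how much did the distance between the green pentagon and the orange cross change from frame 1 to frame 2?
+1.8

Distance in frame 1: 1.6. Distance in frame 2: 3.4.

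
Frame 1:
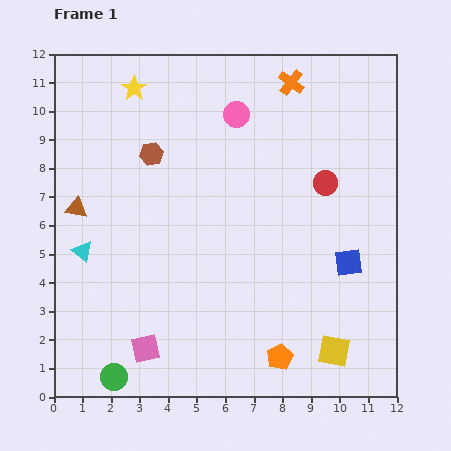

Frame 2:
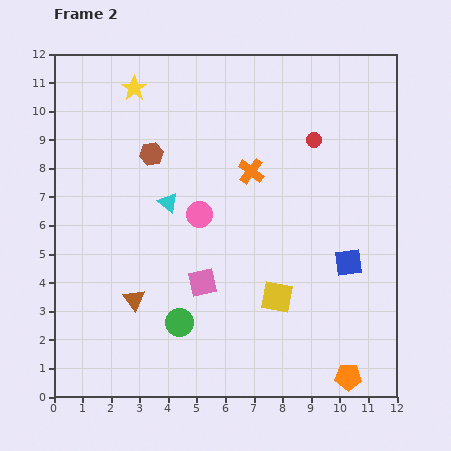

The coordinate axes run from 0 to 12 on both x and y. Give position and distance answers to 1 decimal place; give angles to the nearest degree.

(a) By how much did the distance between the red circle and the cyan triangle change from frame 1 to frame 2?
-3.2

Distance in frame 1: 8.8. Distance in frame 2: 5.6.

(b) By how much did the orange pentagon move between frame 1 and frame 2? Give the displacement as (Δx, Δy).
(2.4, -0.7)

The orange pentagon was at (7.9, 1.4) in frame 1 and (10.3, 0.7) in frame 2.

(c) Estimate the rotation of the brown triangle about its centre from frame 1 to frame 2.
43° clockwise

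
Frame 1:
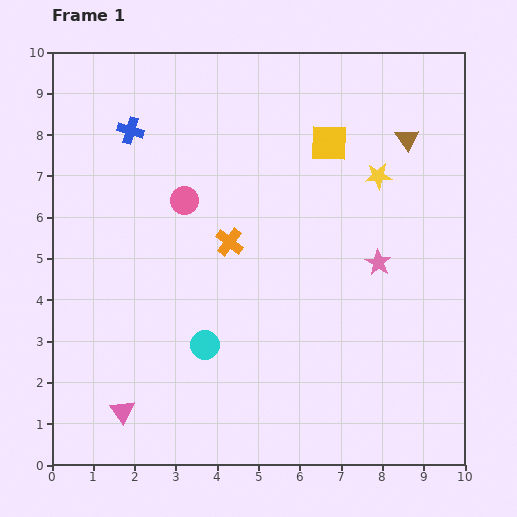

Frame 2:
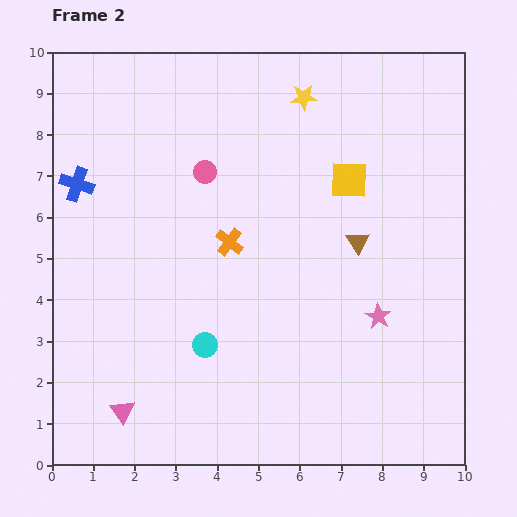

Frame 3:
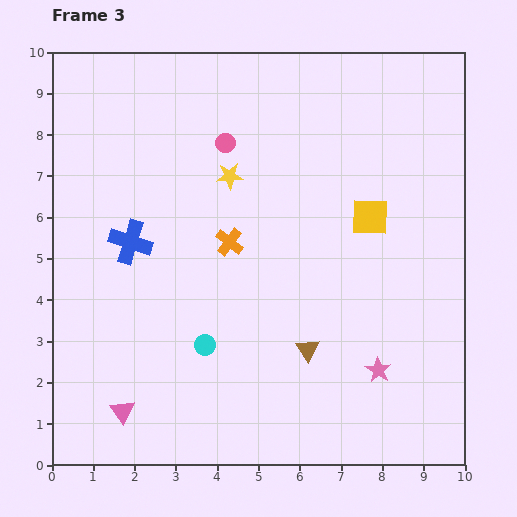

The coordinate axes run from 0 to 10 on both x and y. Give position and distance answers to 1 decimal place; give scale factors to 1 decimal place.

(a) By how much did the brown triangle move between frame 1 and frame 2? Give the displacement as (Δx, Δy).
(-1.2, -2.5)

The brown triangle was at (8.6, 7.9) in frame 1 and (7.4, 5.4) in frame 2.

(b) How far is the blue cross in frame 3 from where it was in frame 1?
2.7

The blue cross moved from (1.9, 8.1) to (1.9, 5.4), a distance of √(0.0² + 2.7²) ≈ 2.7.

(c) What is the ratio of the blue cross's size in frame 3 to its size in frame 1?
1.6×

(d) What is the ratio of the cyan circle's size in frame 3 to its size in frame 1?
0.7×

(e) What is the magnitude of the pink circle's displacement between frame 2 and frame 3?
0.9

The pink circle moved from (3.7, 7.1) to (4.2, 7.8), a distance of √(0.5² + 0.7²) ≈ 0.9.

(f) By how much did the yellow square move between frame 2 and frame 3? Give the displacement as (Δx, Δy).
(0.5, -0.9)

The yellow square was at (7.2, 6.9) in frame 2 and (7.7, 6.0) in frame 3.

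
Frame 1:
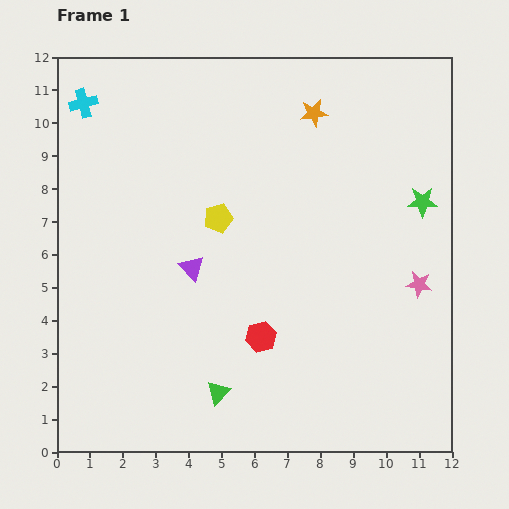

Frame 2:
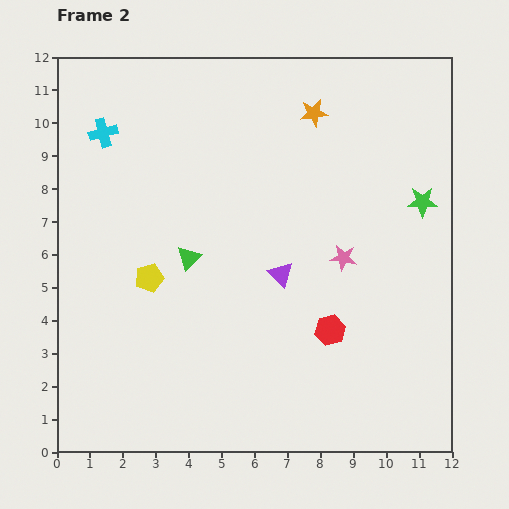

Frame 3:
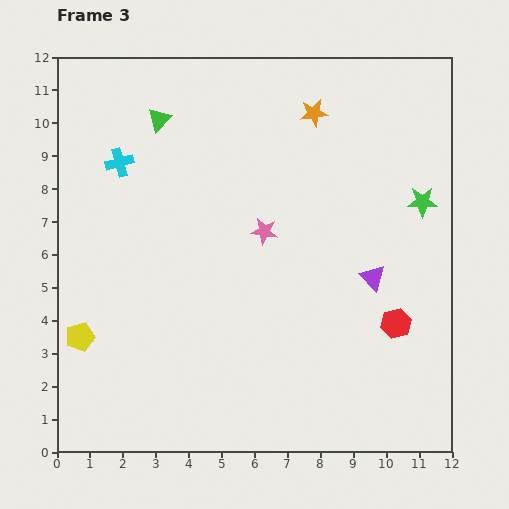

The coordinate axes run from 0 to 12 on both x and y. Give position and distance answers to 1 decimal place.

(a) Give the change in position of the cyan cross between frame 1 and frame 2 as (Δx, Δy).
(0.6, -0.9)

The cyan cross was at (0.8, 10.6) in frame 1 and (1.4, 9.7) in frame 2.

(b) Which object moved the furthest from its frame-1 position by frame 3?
the green triangle

(moved 8.5; next 5.5)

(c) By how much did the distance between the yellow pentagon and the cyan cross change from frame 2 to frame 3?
+0.8

Distance in frame 2: 4.6. Distance in frame 3: 5.4.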